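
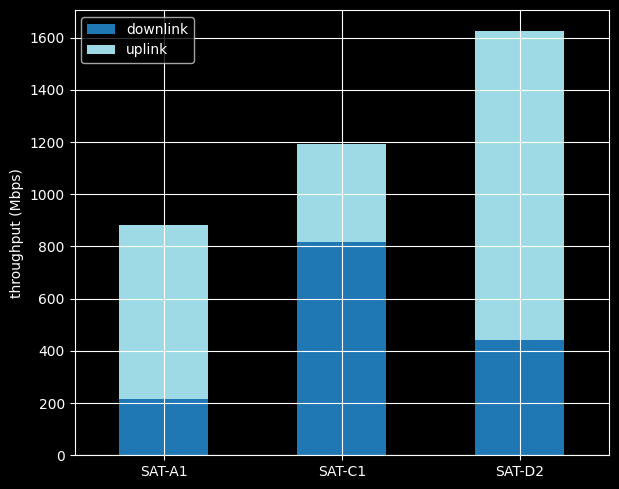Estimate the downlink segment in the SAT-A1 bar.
≈ 200

downlink top ≈ 200, bottom ≈ 0; segment ≈ 200.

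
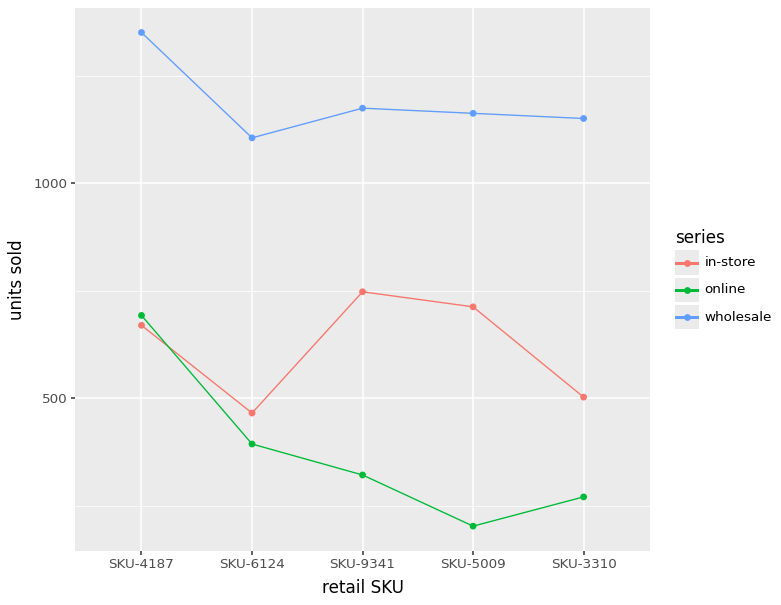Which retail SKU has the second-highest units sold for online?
Top 3 for online: SKU-4187 ≈ 700, SKU-6124 ≈ 400, SKU-9341 ≈ 300.

SKU-6124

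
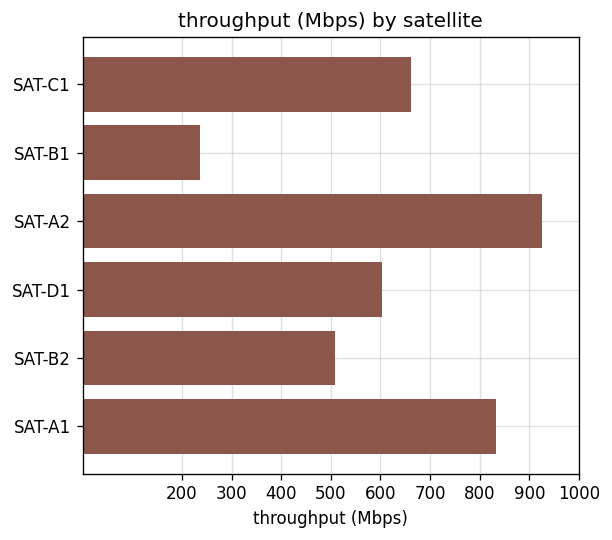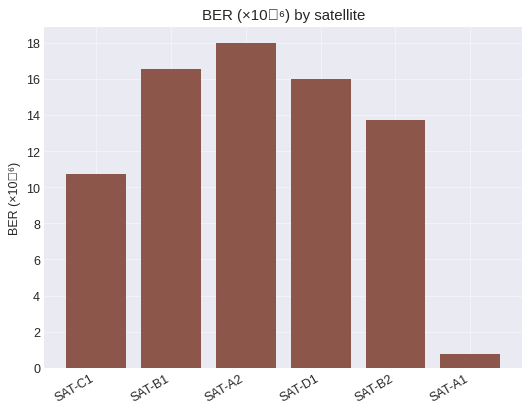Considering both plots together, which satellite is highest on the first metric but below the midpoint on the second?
SAT-A1

Chart 2 median BER (×10⁻⁶) ≈ 14; below-median satellites: SAT-C1, SAT-B2, SAT-A1. Among those, SAT-A1 has the highest throughput (Mbps) (≈ 800).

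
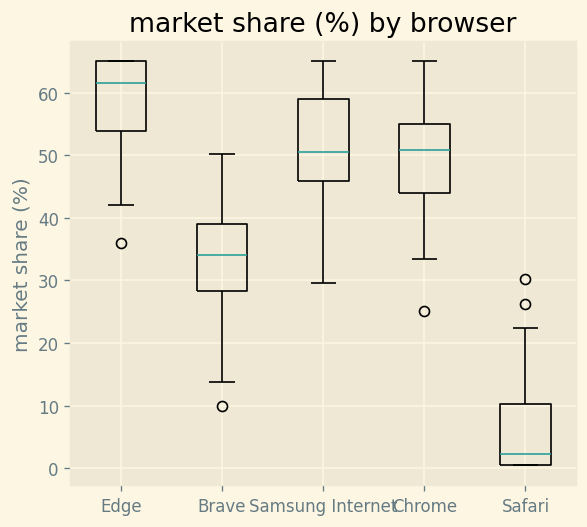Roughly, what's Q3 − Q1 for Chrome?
Q3 ≈ 55, Q1 ≈ 45; IQR ≈ 10.

≈ 10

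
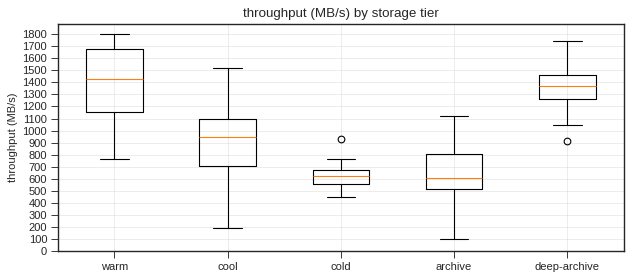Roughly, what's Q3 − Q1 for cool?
Q3 ≈ 1100, Q1 ≈ 700; IQR ≈ 400.

≈ 400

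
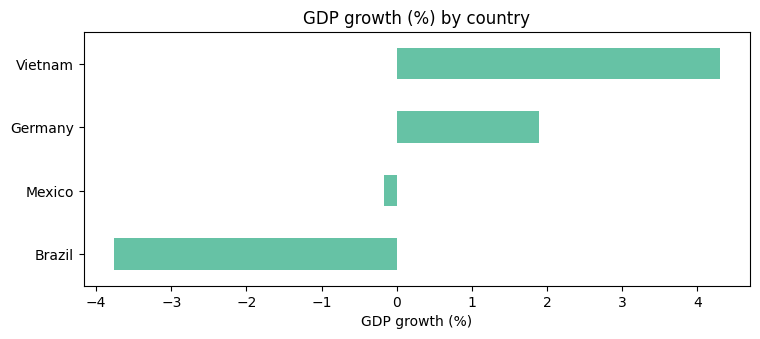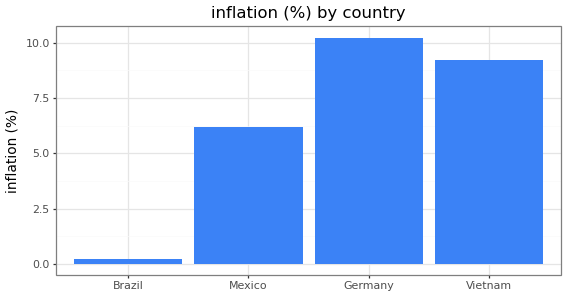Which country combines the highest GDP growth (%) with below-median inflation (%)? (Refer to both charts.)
Chart 2 median inflation (%) ≈ 8; below-median countries: Brazil, Mexico. Among those, Mexico has the highest GDP growth (%) (≈ 0).

Mexico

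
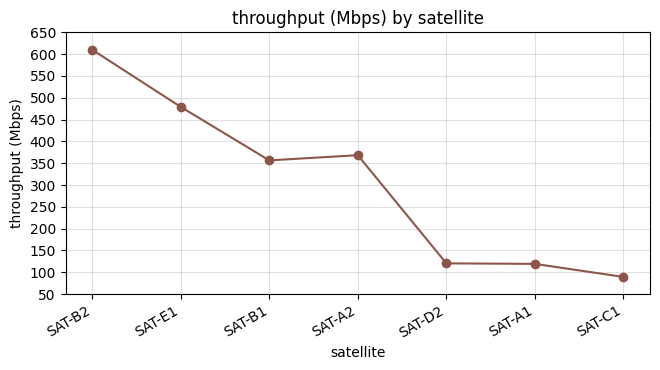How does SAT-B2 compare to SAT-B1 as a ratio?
≈ 1.71×

SAT-B2 ≈ 600, SAT-B1 ≈ 350; 600/350 ≈ 1.71.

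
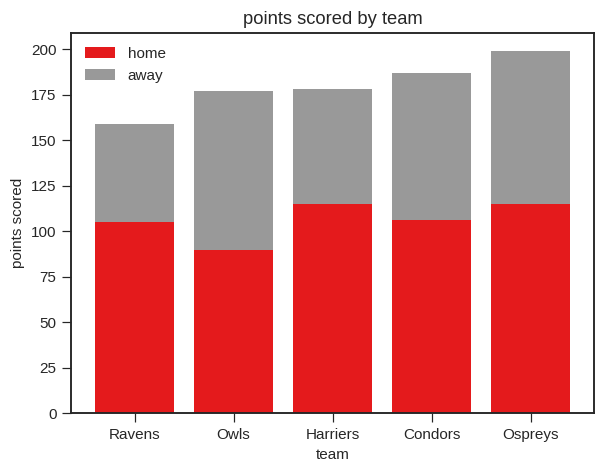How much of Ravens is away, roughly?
away top ≈ 160, bottom ≈ 100; segment ≈ 60.

≈ 60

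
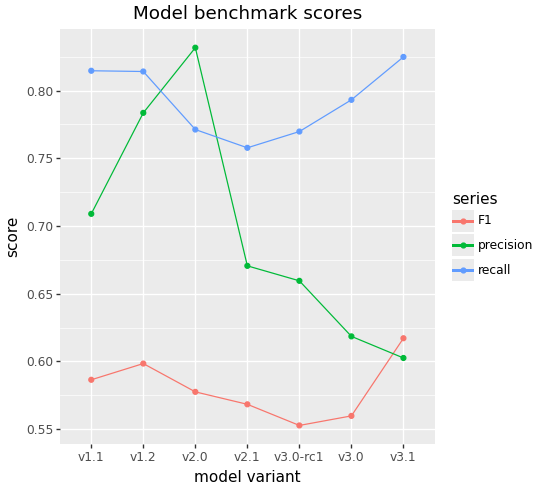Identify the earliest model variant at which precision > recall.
v2.0

v1.2: precision ≈ 0.80 vs recall ≈ 0.80 (not yet); v2.0: precision ≈ 0.85 vs recall ≈ 0.75 (first crossover).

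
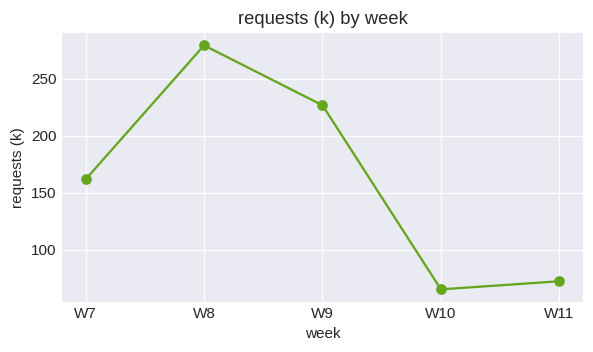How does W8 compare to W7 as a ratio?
≈ 1.75×

W8 ≈ 280, W7 ≈ 160; 280/160 ≈ 1.75.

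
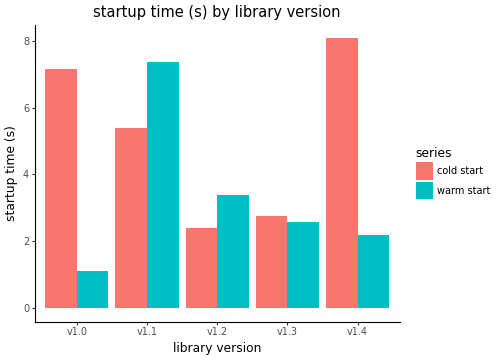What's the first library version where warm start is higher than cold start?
v1.0: warm start ≈ 1 vs cold start ≈ 7 (not yet); v1.1: warm start ≈ 7 vs cold start ≈ 5 (first crossover).

v1.1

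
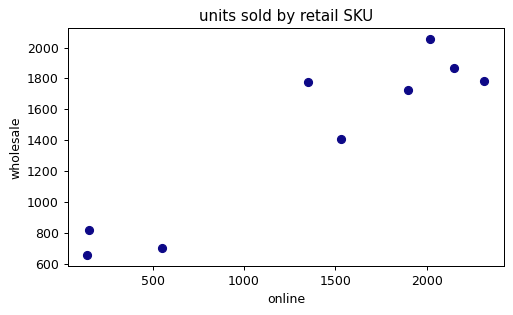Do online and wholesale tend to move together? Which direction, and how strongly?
positive, strong

Points are positively correlated; strong (|r| ≈ 0.9).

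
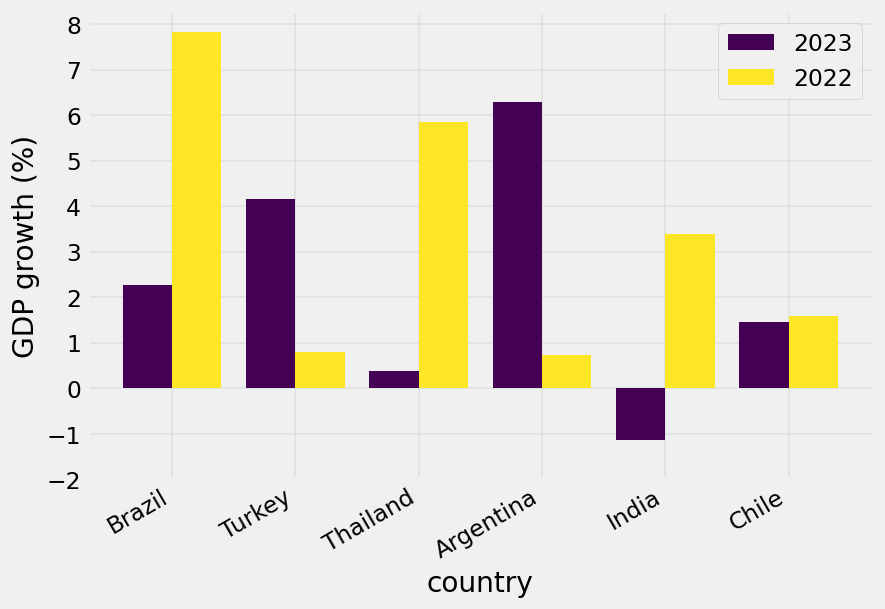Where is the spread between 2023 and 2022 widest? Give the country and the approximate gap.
Brazil, ≈ 6 %

Brazil: 2023 ≈ 2, 2022 ≈ 8 → gap ≈ 6. Next-largest (Argentina) is only ≈ 5.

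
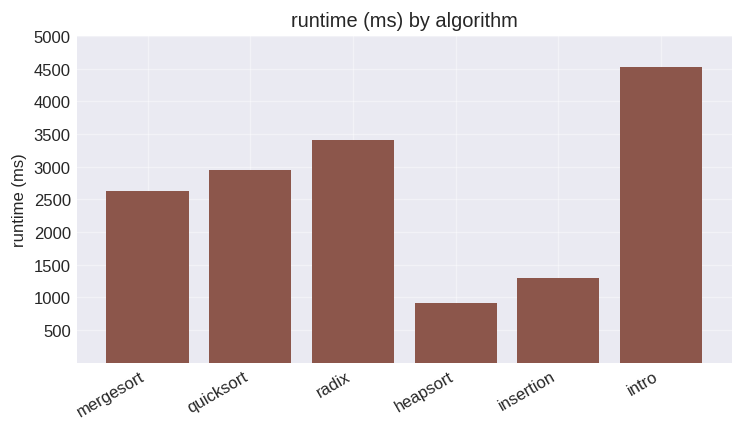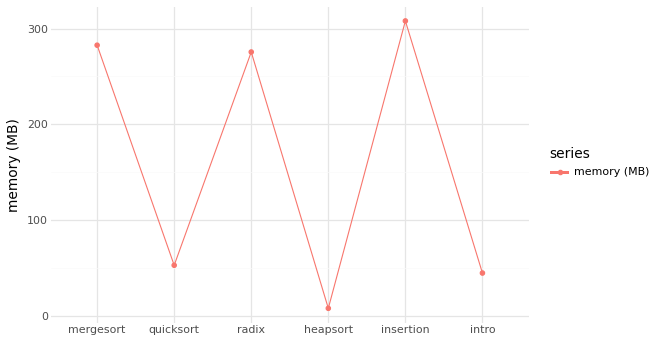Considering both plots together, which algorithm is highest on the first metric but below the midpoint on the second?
Chart 2 median memory (MB) ≈ 150; below-median algorithms: quicksort, heapsort, intro. Among those, intro has the highest runtime (ms) (≈ 4500).

intro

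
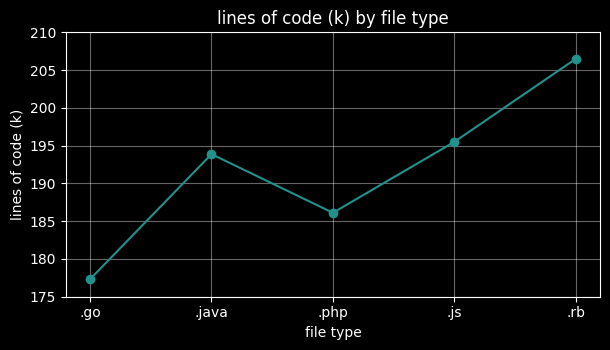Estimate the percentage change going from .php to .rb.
≈ +10.8%

.php ≈ 185, .rb ≈ 205; (205 − 185) / 185 ≈ +10.8%.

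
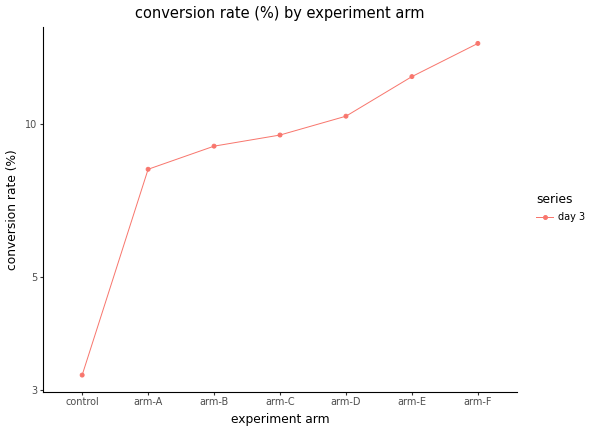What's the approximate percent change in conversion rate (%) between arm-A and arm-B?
≈ +12.5%

arm-A ≈ 8, arm-B ≈ 9; (9 − 8) / 8 ≈ +12.5%.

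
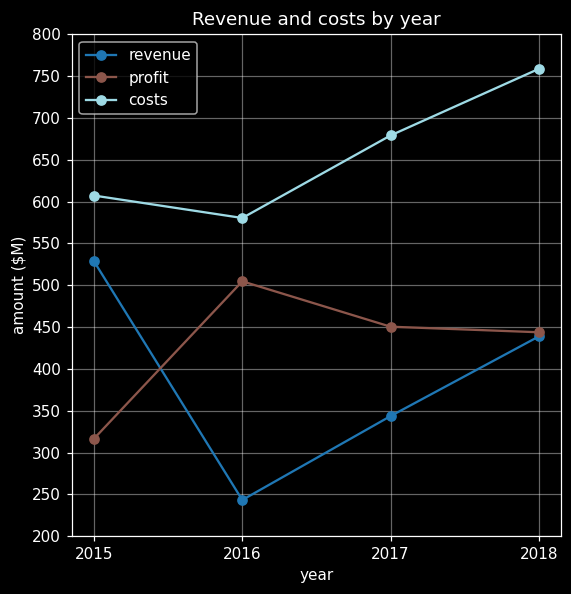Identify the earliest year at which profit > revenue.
2016

2015: profit ≈ 300 vs revenue ≈ 550 (not yet); 2016: profit ≈ 500 vs revenue ≈ 250 (first crossover).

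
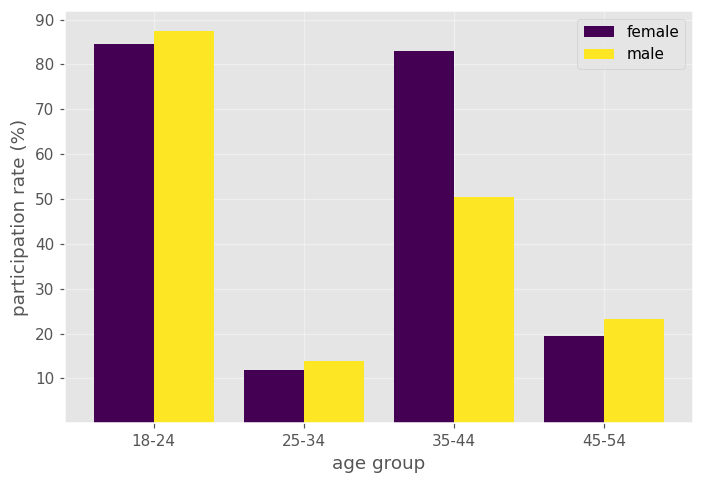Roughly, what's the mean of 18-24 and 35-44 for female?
≈ 80

(80 + 80) / 2 ≈ 80.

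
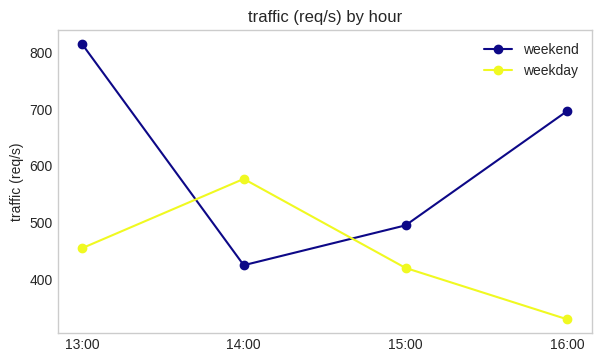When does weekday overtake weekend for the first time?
13:00: weekday ≈ 450 vs weekend ≈ 800 (not yet); 14:00: weekday ≈ 600 vs weekend ≈ 400 (first crossover).

14:00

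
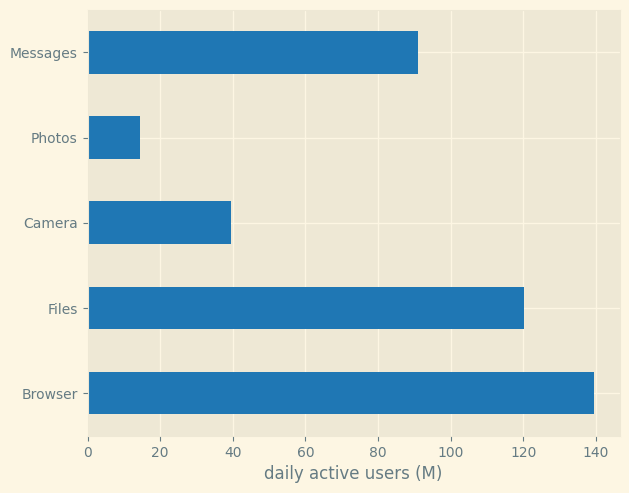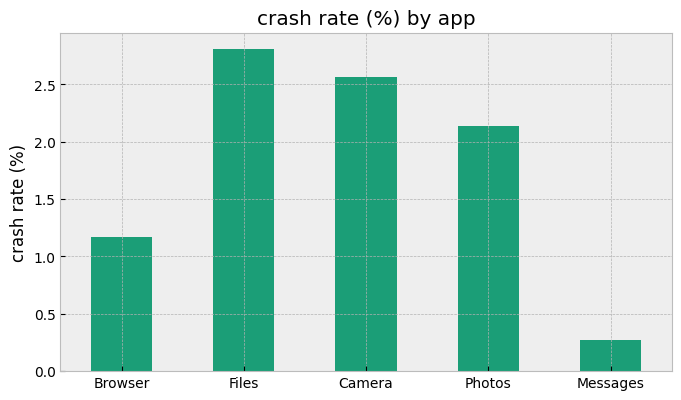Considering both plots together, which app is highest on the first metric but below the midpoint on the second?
Chart 2 median crash rate (%) ≈ 2; below-median apps: Browser, Messages. Among those, Browser has the highest daily active users (M) (≈ 140).

Browser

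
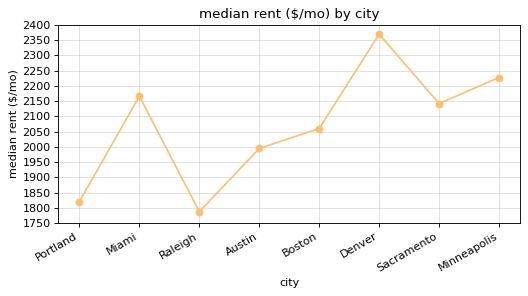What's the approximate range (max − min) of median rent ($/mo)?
Max Denver ≈ 2350, min Raleigh ≈ 1800; range ≈ 550.

≈ 550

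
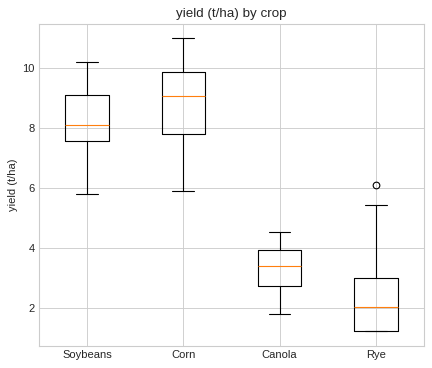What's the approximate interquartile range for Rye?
≈ 2

Q3 ≈ 3, Q1 ≈ 1; IQR ≈ 2.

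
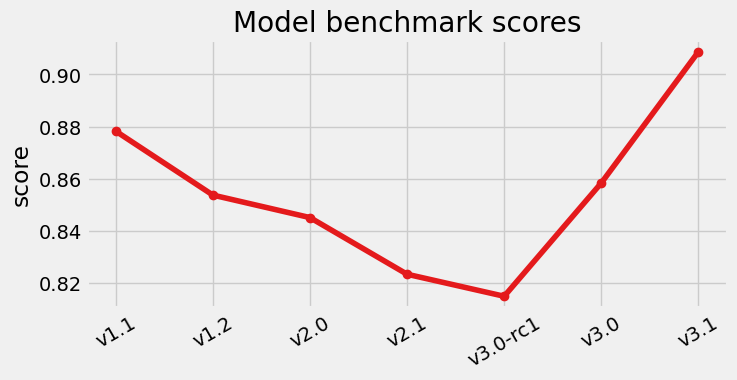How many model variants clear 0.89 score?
Above 0.89: v3.1.

1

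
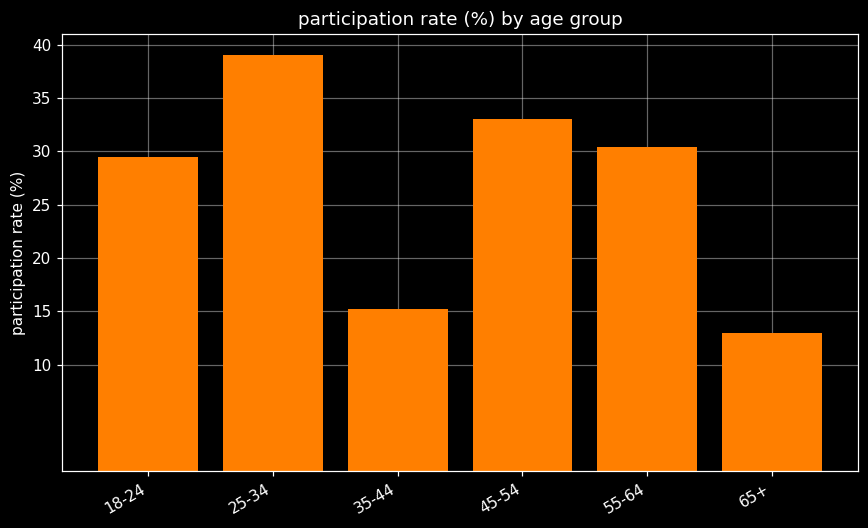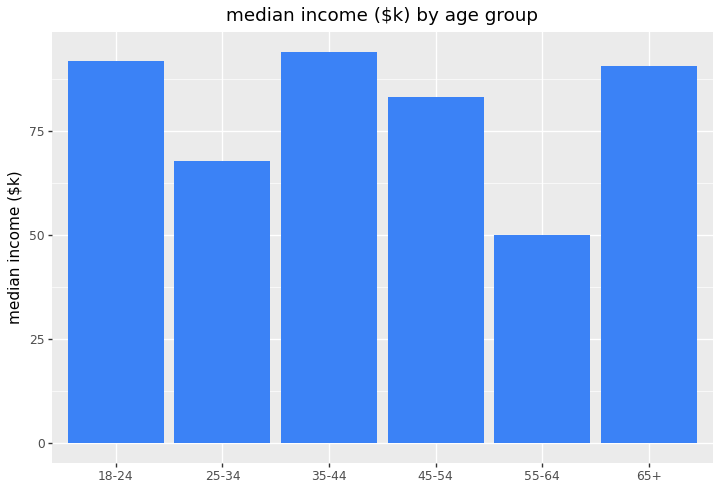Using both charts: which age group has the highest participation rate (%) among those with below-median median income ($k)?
25-34

Chart 2 median median income ($k) ≈ 90; below-median age groups: 25-34, 45-54, 55-64. Among those, 25-34 has the highest participation rate (%) (≈ 40).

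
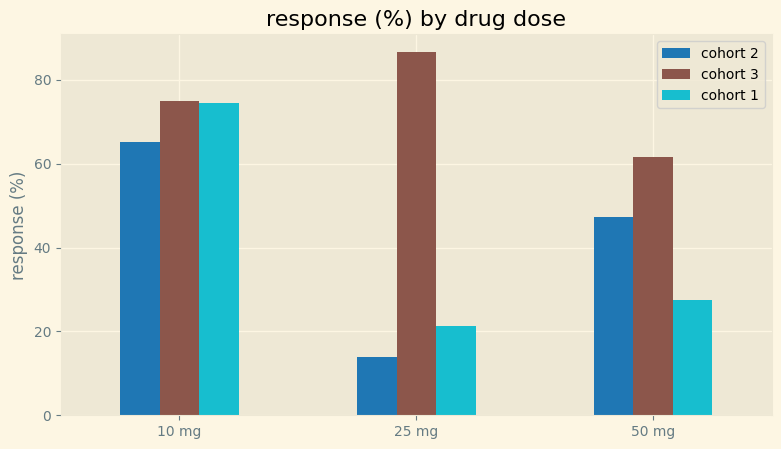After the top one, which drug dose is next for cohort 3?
10 mg

Top 3 for cohort 3: 25 mg ≈ 90, 10 mg ≈ 70, 50 mg ≈ 60.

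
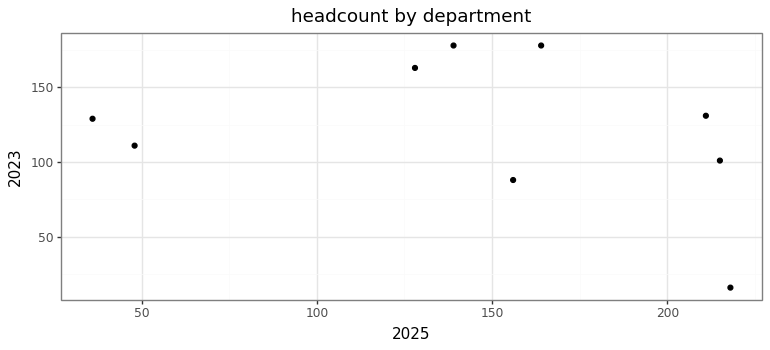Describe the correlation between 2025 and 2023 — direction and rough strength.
Points are negatively correlated; weak (|r| ≈ 0.3).

negative, weak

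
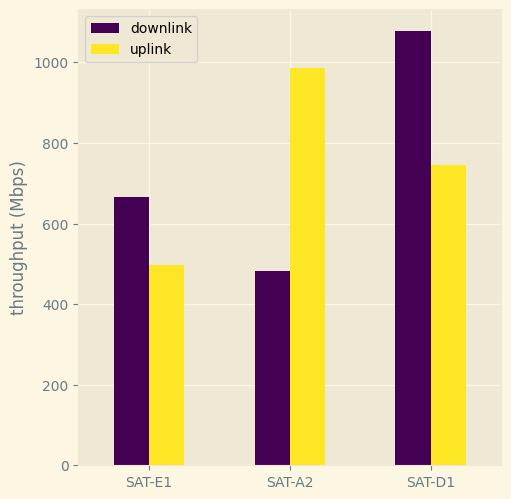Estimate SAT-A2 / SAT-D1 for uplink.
SAT-A2 ≈ 1000, SAT-D1 ≈ 700; 1000/700 ≈ 1.43.

≈ 1.43×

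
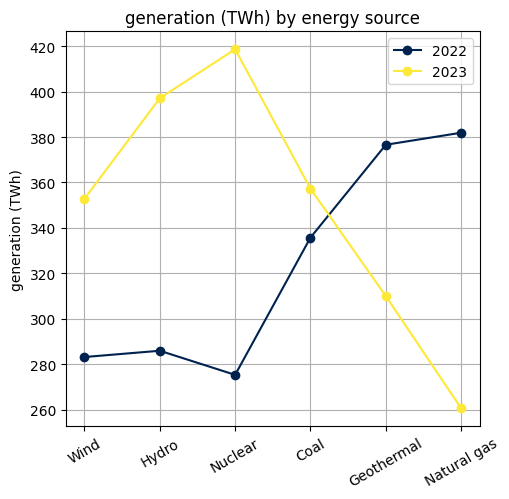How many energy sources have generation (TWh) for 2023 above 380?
2

Above 380: Hydro, Nuclear.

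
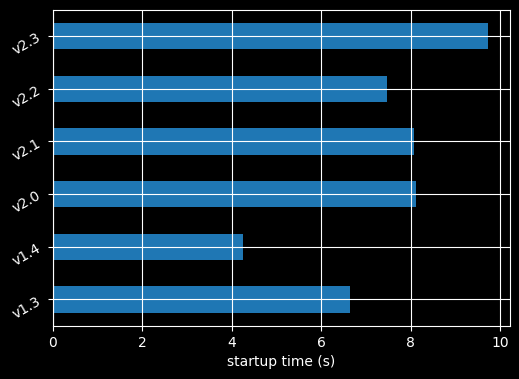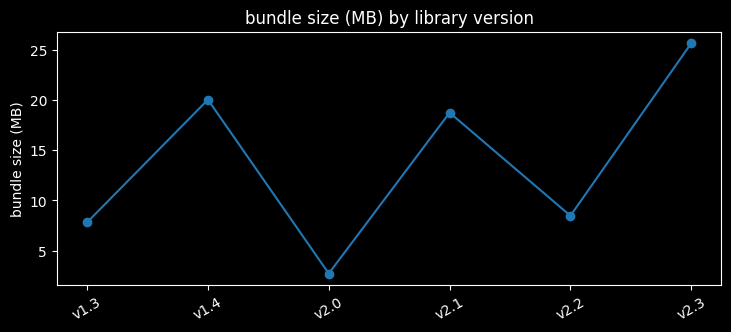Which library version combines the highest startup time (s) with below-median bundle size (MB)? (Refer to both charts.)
v2.0

Chart 2 median bundle size (MB) ≈ 15; below-median library versions: v1.3, v2.0, v2.2. Among those, v2.0 has the highest startup time (s) (≈ 8).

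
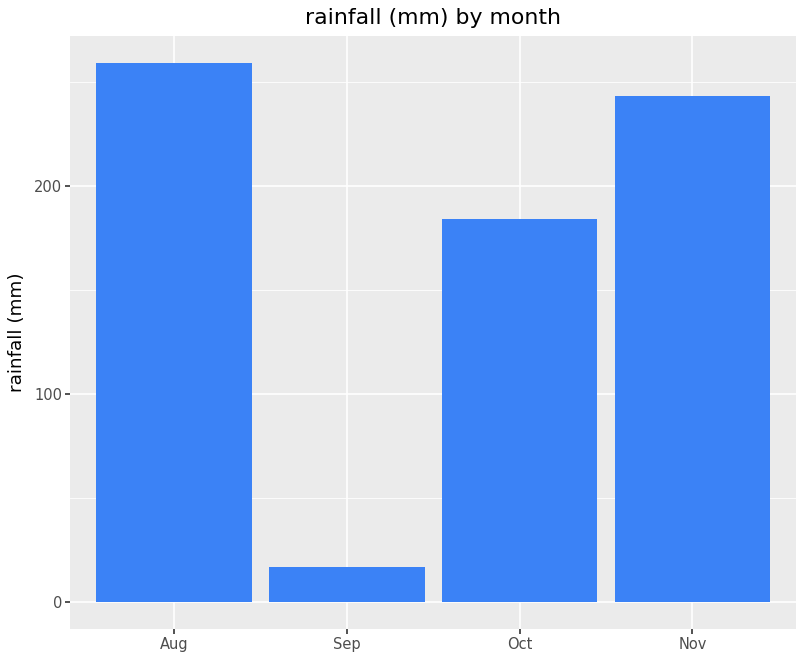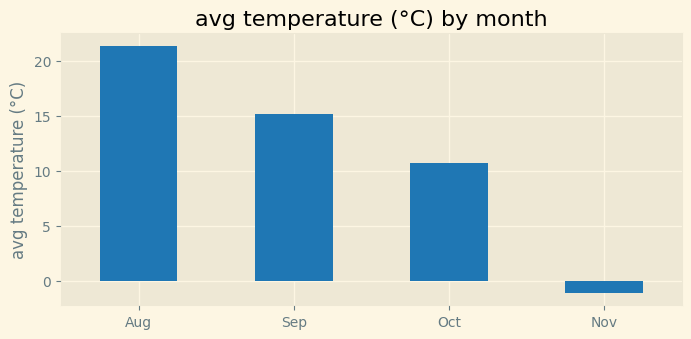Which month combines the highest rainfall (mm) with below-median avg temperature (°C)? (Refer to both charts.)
Chart 2 median avg temperature (°C) ≈ 12; below-median months: Oct, Nov. Among those, Nov has the highest rainfall (mm) (≈ 250).

Nov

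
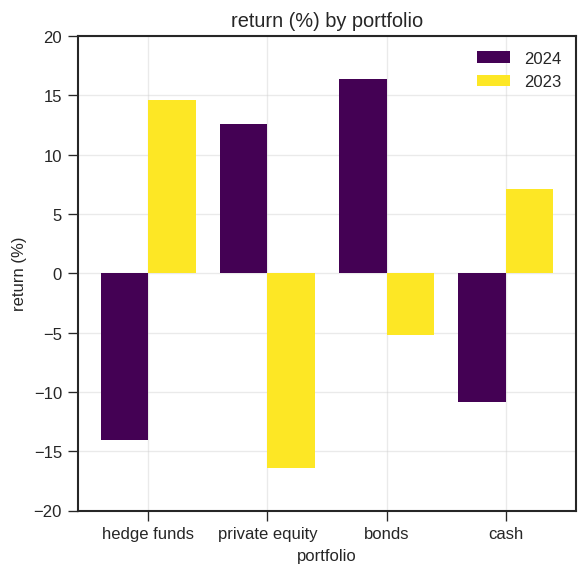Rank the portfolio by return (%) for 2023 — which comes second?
cash

Top 3 for 2023: hedge funds ≈ 15, cash ≈ 5, bonds ≈ -5.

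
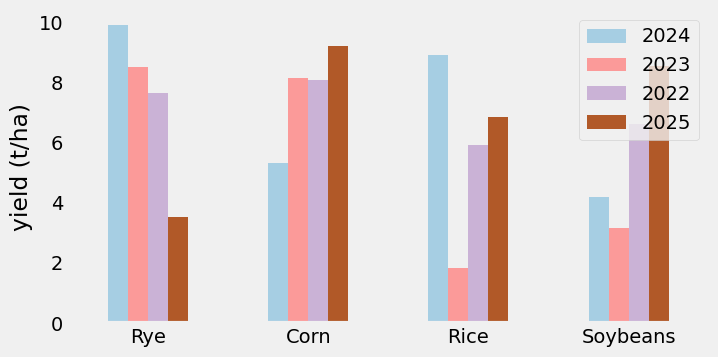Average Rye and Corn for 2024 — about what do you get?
≈ 8

(10 + 5) / 2 ≈ 8.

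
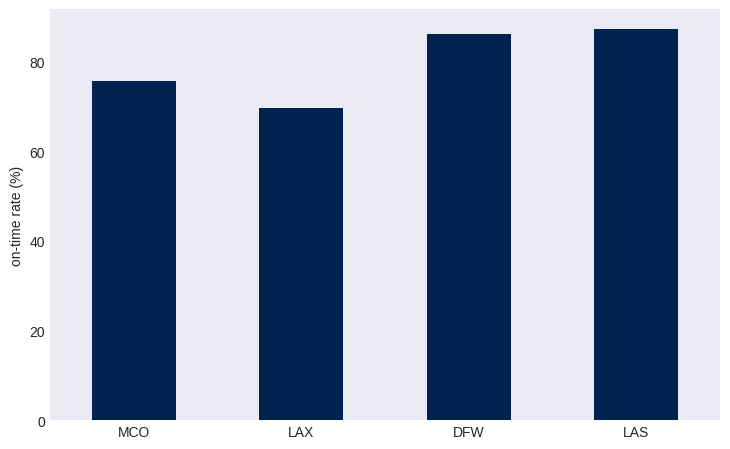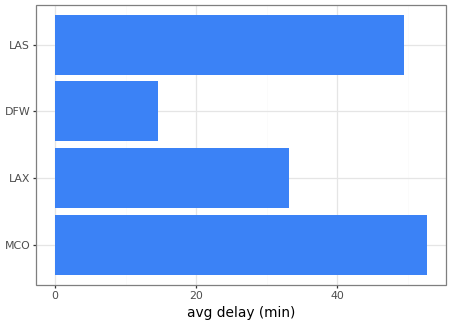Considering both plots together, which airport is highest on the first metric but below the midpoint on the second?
DFW

Chart 2 median avg delay (min) ≈ 40; below-median airports: LAX, DFW. Among those, DFW has the highest on-time rate (%) (≈ 90).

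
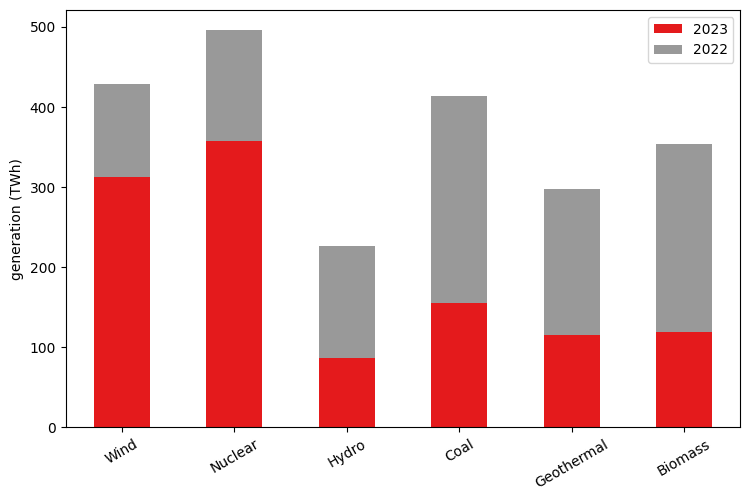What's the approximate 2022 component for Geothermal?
2022 top ≈ 300, bottom ≈ 100; segment ≈ 200.

≈ 200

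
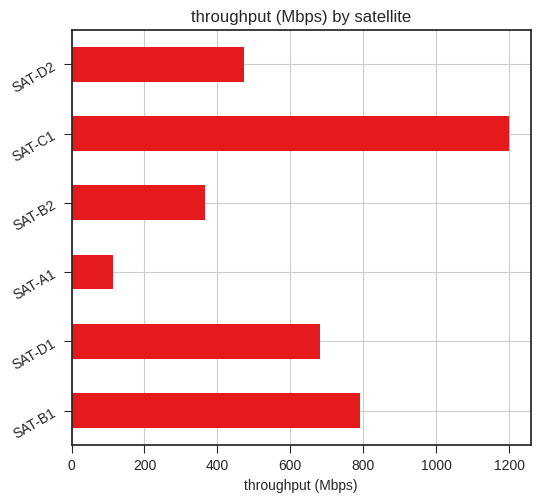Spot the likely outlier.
SAT-C1

SAT-C1 ≈ 1200; the rest sit between ≈ 100 and ≈ 800.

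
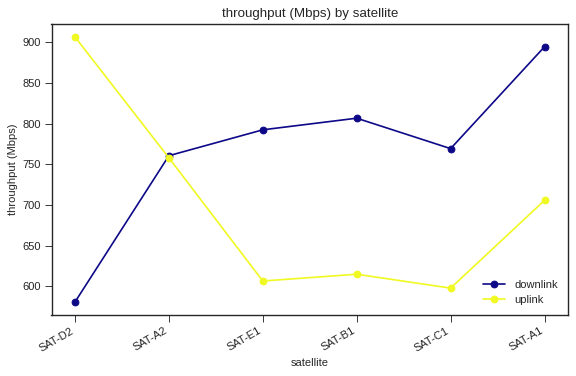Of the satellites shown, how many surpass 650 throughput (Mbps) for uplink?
3

Above 650: SAT-D2, SAT-A2, SAT-A1.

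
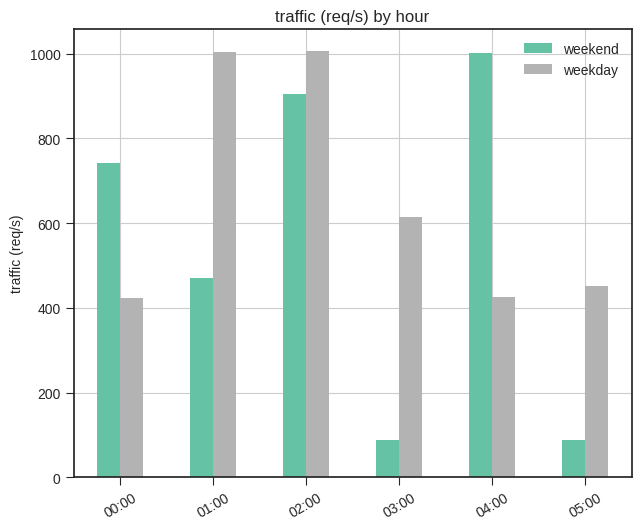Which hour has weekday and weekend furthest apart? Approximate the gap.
04:00: weekday ≈ 400, weekend ≈ 1000 → gap ≈ 600. Next-largest (01:00) is only ≈ 500.

04:00, ≈ 600 req/s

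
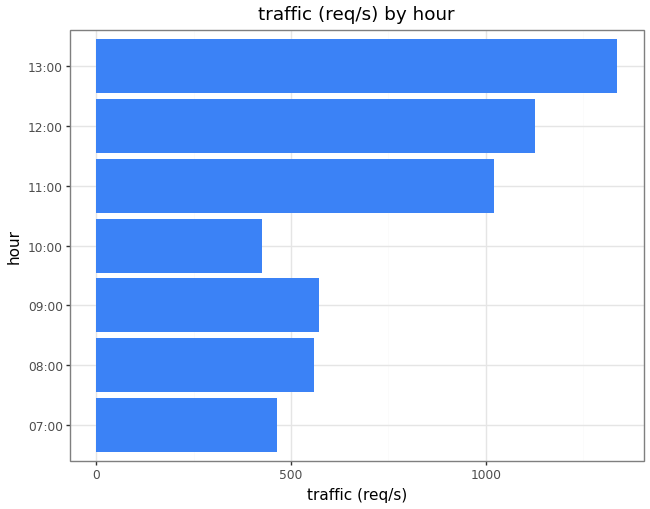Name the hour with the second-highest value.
Top 3: 13:00 ≈ 1400, 12:00 ≈ 1200, 11:00 ≈ 1000.

12:00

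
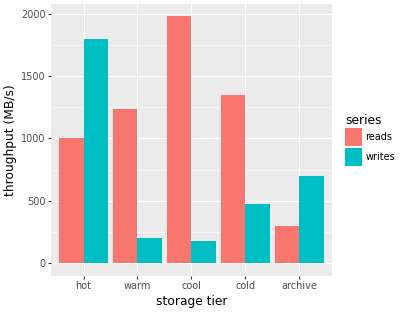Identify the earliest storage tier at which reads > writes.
warm

hot: reads ≈ 1000 vs writes ≈ 1800 (not yet); warm: reads ≈ 1200 vs writes ≈ 200 (first crossover).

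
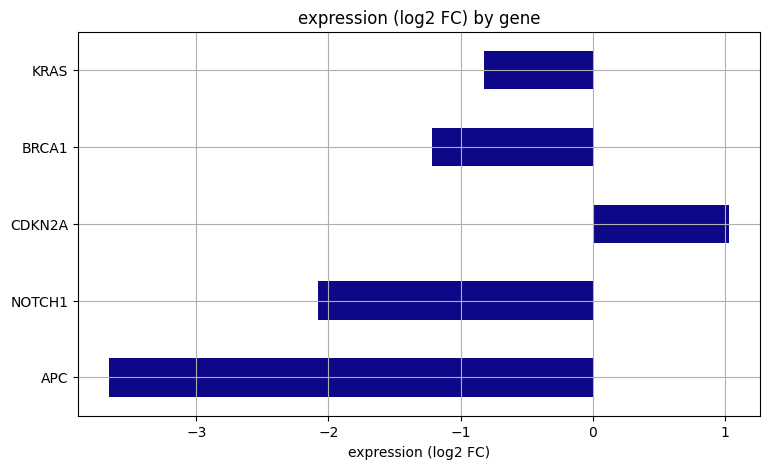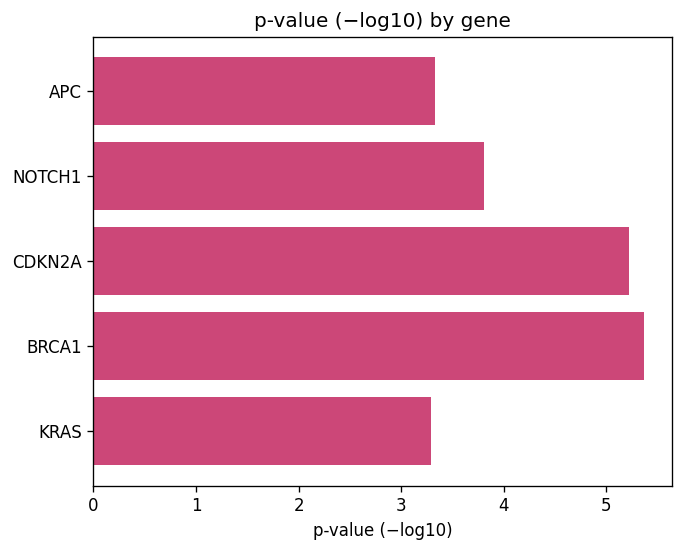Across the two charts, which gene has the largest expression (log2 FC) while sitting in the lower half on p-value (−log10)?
KRAS

Chart 2 median p-value (−log10) ≈ 4; below-median genes: APC, KRAS. Among those, KRAS has the highest expression (log2 FC) (≈ -0.8).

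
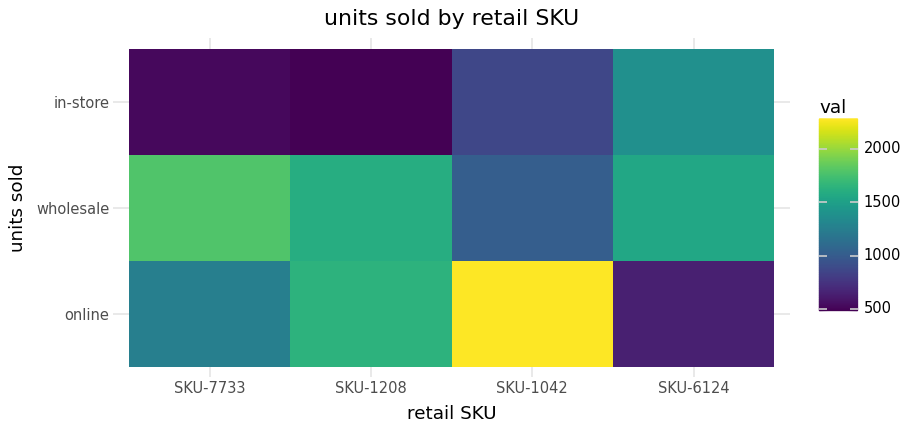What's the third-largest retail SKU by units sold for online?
Top 4 for online: SKU-1042 ≈ 2200, SKU-1208 ≈ 1600, SKU-7733 ≈ 1200, SKU-6124 ≈ 600.

SKU-7733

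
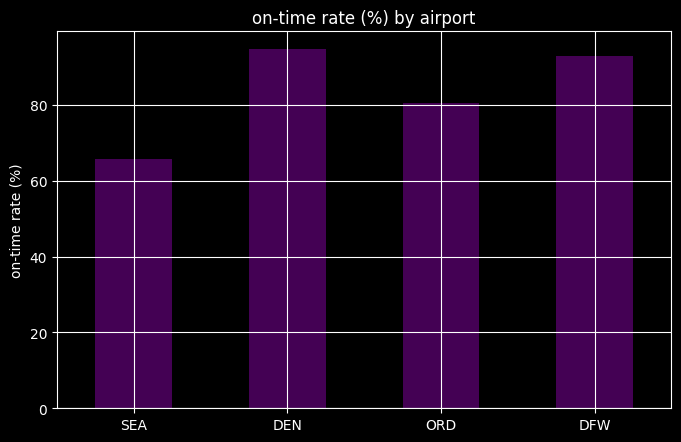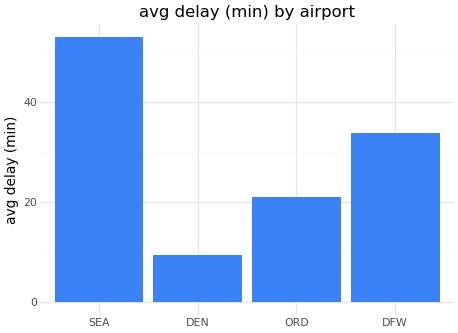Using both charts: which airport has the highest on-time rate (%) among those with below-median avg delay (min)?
Chart 2 median avg delay (min) ≈ 25; below-median airports: DEN, ORD. Among those, DEN has the highest on-time rate (%) (≈ 90).

DEN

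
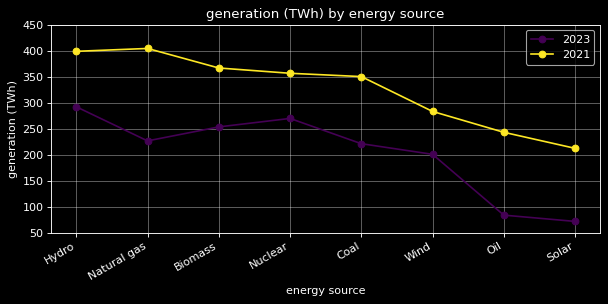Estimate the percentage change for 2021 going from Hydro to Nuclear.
≈ -12.5%

Hydro ≈ 400, Nuclear ≈ 350; (350 − 400) / 400 ≈ -12.5%.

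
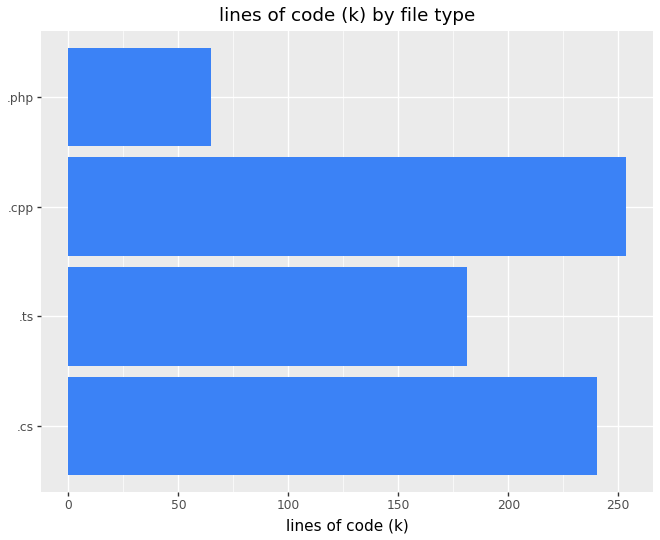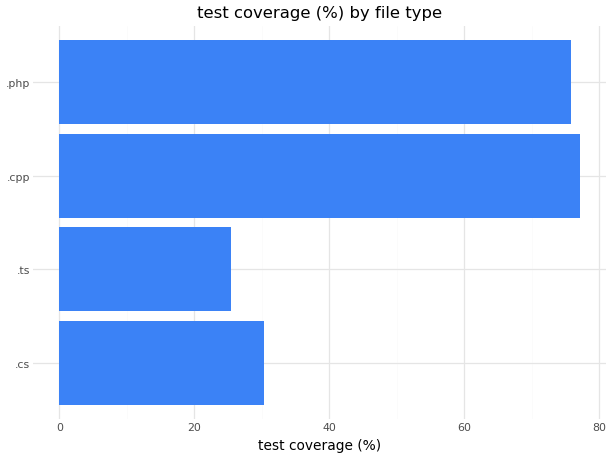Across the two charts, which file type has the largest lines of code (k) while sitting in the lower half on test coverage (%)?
Chart 2 median test coverage (%) ≈ 50; below-median file types: .cs, .ts. Among those, .cs has the highest lines of code (k) (≈ 250).

.cs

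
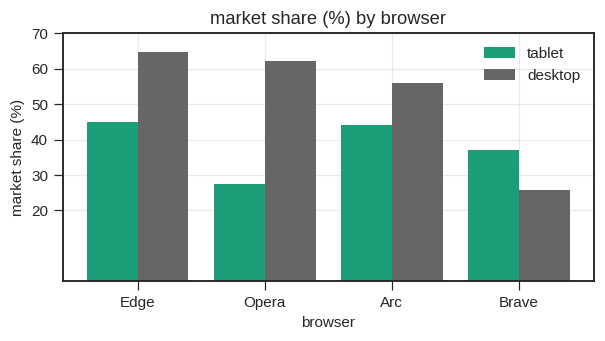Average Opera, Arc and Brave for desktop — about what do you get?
(60 + 60 + 30) / 3 ≈ 50.

≈ 50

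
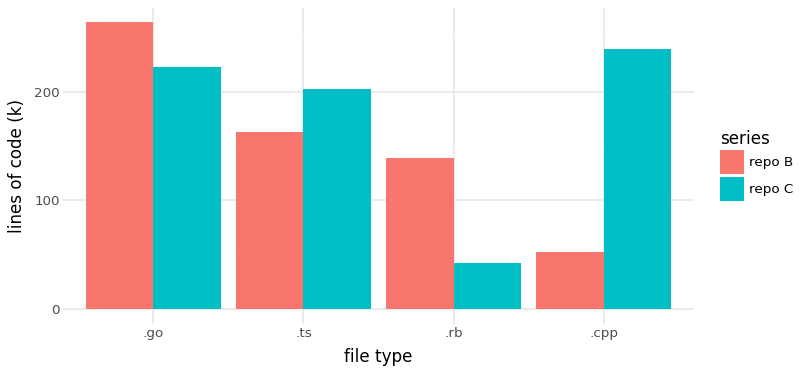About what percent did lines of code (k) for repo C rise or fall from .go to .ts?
.go ≈ 225, .ts ≈ 200; (200 − 225) / 225 ≈ -11.1%.

≈ -11.1%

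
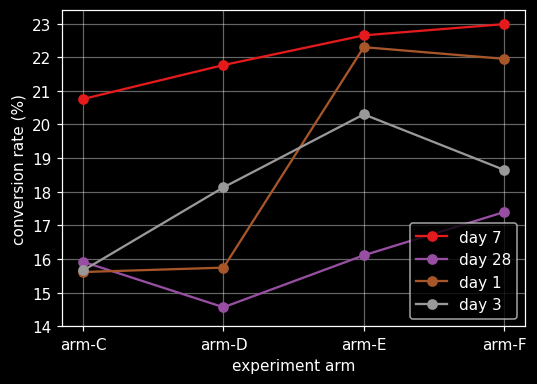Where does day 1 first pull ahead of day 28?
arm-C: day 1 ≈ 16 vs day 28 ≈ 16 (not yet); arm-D: day 1 ≈ 16 vs day 28 ≈ 15 (first crossover).

arm-D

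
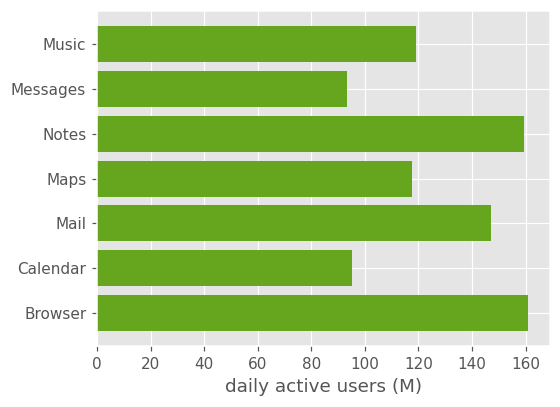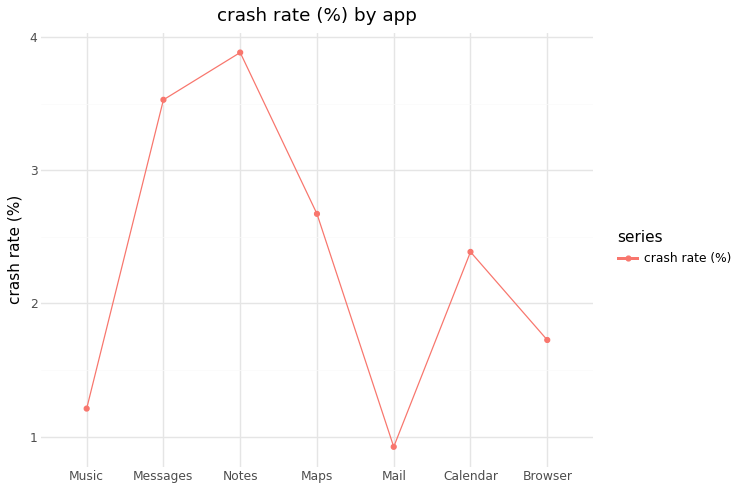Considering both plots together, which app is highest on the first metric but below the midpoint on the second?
Browser

Chart 2 median crash rate (%) ≈ 2.5; below-median apps: Music, Mail, Browser. Among those, Browser has the highest daily active users (M) (≈ 160).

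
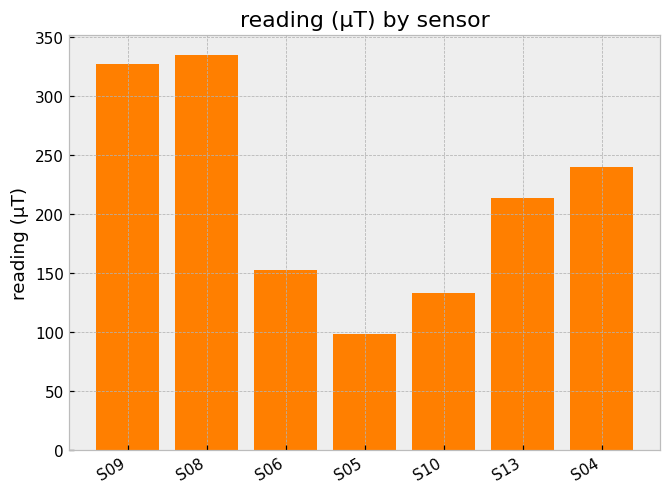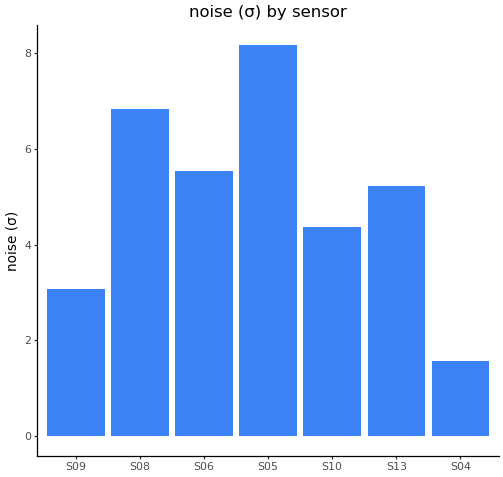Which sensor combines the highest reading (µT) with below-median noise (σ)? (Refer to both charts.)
Chart 2 median noise (σ) ≈ 5; below-median sensors: S09, S10, S04. Among those, S09 has the highest reading (µT) (≈ 350).

S09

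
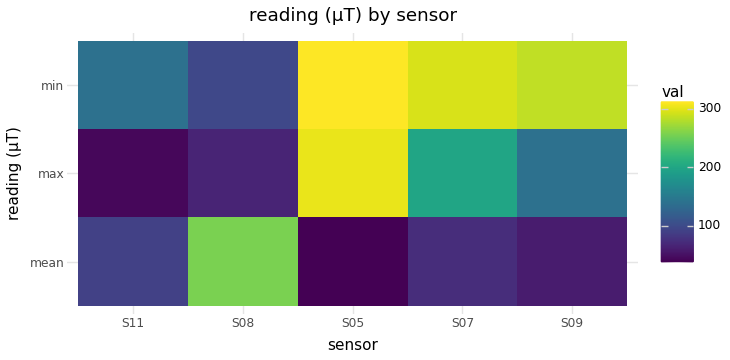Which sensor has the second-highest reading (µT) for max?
S07

Top 3 for max: S05 ≈ 300, S07 ≈ 200, S09 ≈ 150.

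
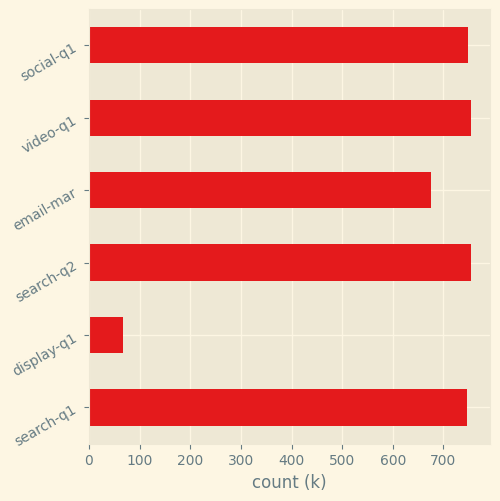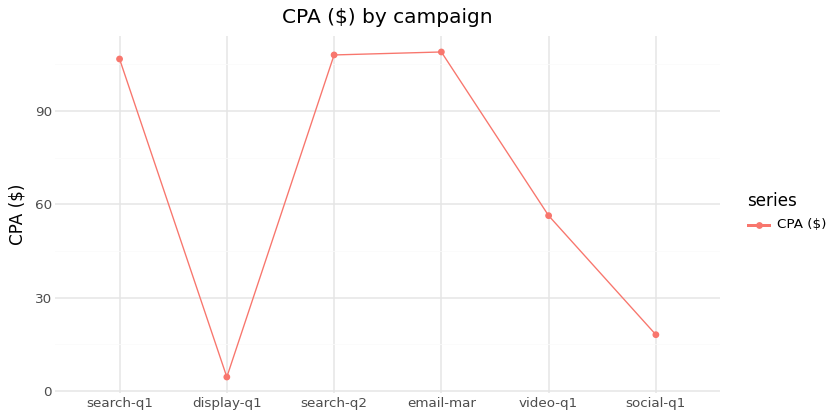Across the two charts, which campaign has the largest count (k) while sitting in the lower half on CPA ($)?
video-q1

Chart 2 median CPA ($) ≈ 80; below-median campaigns: display-q1, video-q1, social-q1. Among those, video-q1 has the highest count (k) (≈ 800).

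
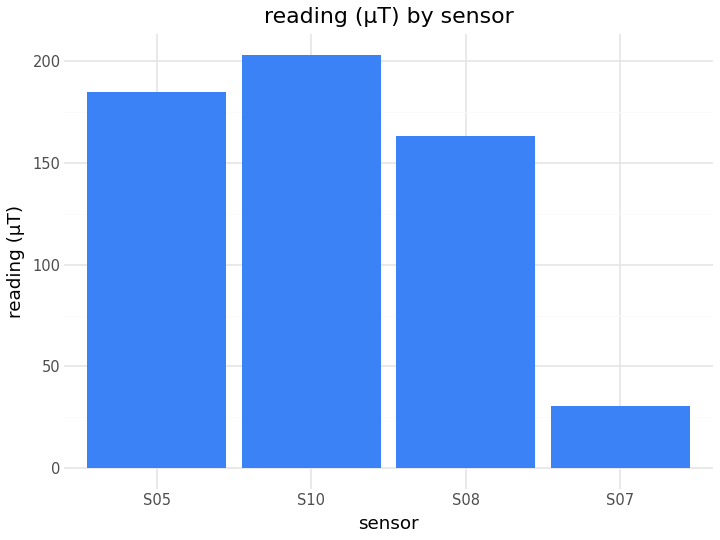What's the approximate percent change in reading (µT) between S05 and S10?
≈ +11.1%

S05 ≈ 180, S10 ≈ 200; (200 − 180) / 180 ≈ +11.1%.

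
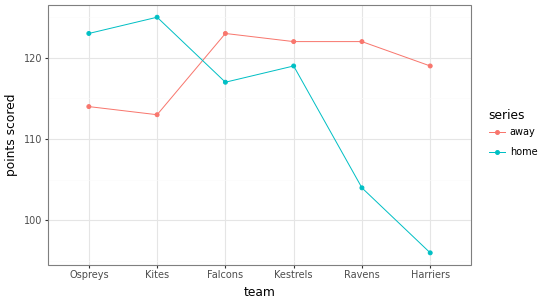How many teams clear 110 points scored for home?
4

Above 110: Ospreys, Kites, Falcons, Kestrels.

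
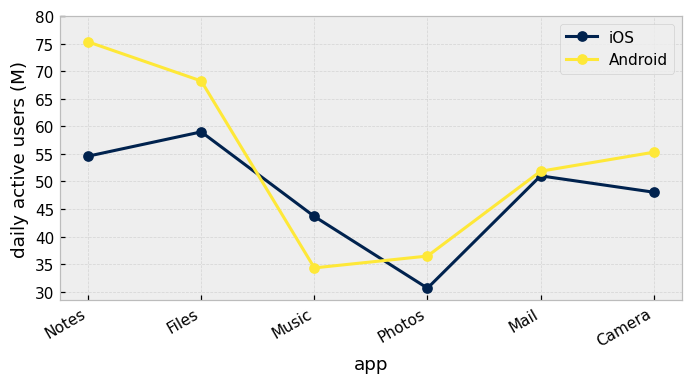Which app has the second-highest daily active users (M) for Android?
Files

Top 3 for Android: Notes ≈ 75, Files ≈ 70, Camera ≈ 55.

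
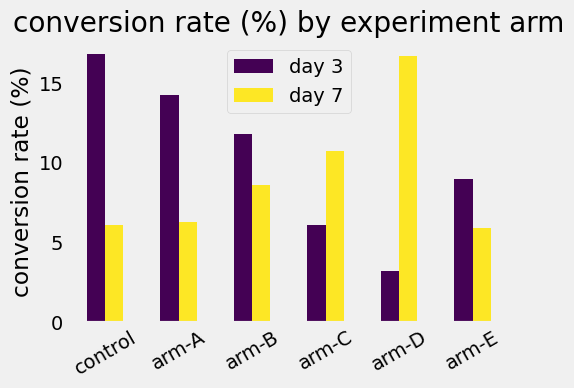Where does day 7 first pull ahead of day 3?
arm-B: day 7 ≈ 8 vs day 3 ≈ 12 (not yet); arm-C: day 7 ≈ 10 vs day 3 ≈ 6 (first crossover).

arm-C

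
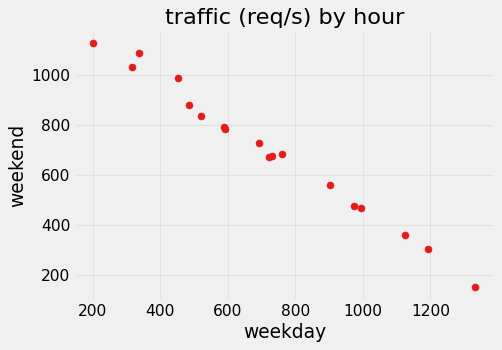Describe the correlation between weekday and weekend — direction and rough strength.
negative, strong

Points are negatively correlated; strong (|r| ≈ 1.0).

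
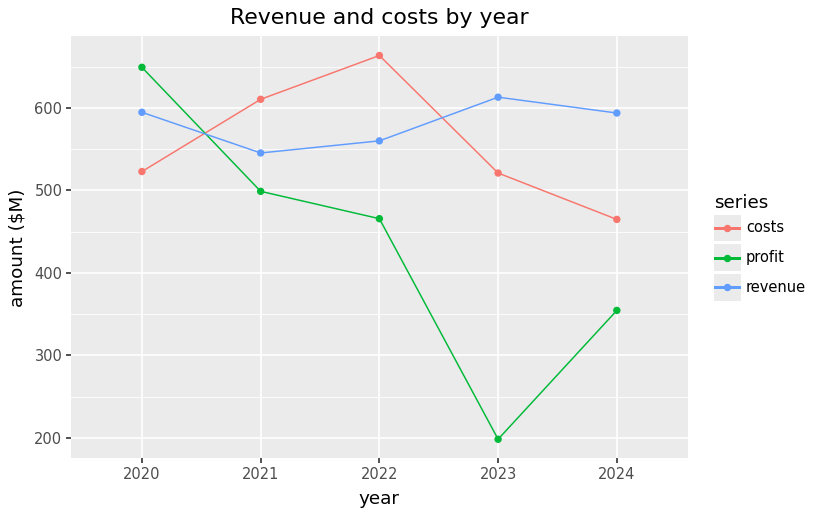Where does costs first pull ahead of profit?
2020: costs ≈ 500 vs profit ≈ 650 (not yet); 2021: costs ≈ 600 vs profit ≈ 500 (first crossover).

2021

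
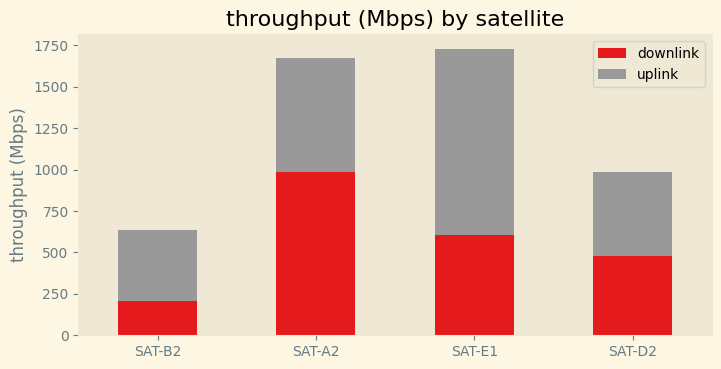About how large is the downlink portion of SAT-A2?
≈ 1000

downlink top ≈ 1000, bottom ≈ 0; segment ≈ 1000.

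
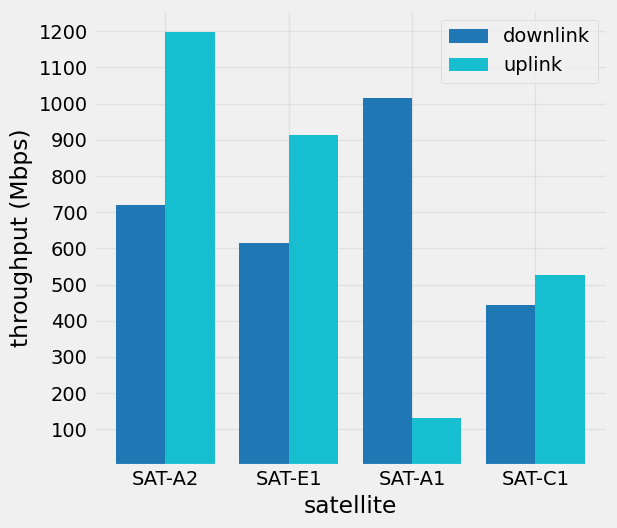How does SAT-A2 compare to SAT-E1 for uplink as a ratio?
≈ 1.33×

SAT-A2 ≈ 1200, SAT-E1 ≈ 900; 1200/900 ≈ 1.33.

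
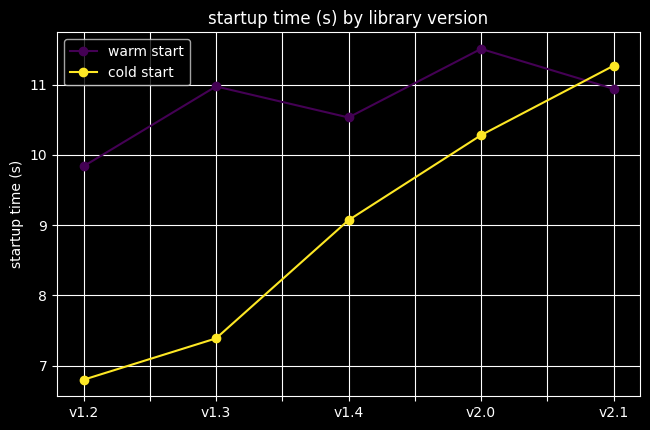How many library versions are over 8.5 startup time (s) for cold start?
Above 8.5: v1.4, v2.0, v2.1.

3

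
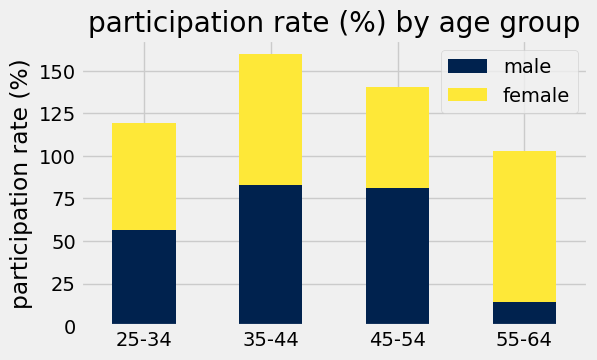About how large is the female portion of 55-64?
female top ≈ 100, bottom ≈ 20; segment ≈ 80.

≈ 80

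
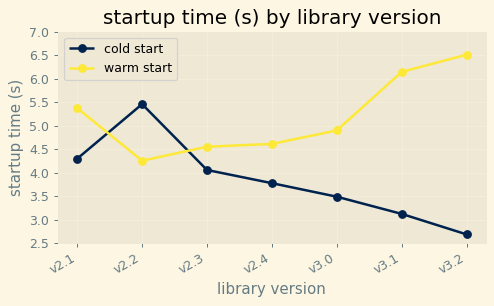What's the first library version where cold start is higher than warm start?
v2.1: cold start ≈ 4.5 vs warm start ≈ 5.5 (not yet); v2.2: cold start ≈ 5.5 vs warm start ≈ 4.5 (first crossover).

v2.2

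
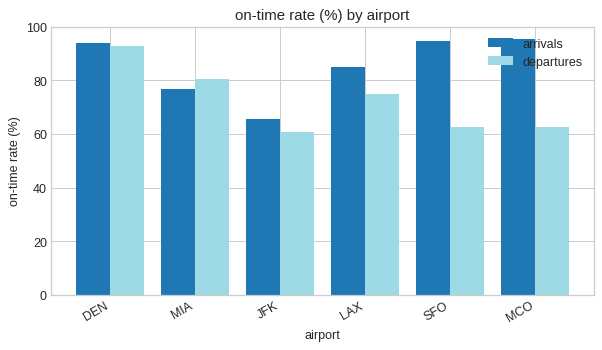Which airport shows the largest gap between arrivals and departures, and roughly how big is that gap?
MCO, ≈ 40 %

MCO: arrivals ≈ 100, departures ≈ 60 → gap ≈ 40. Next-largest (SFO) is only ≈ 30.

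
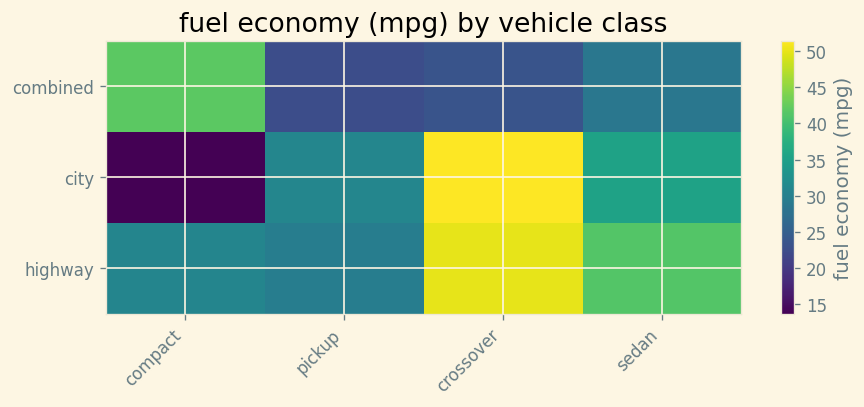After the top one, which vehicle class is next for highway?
sedan

Top 3 for highway: crossover ≈ 50, sedan ≈ 40, compact ≈ 30.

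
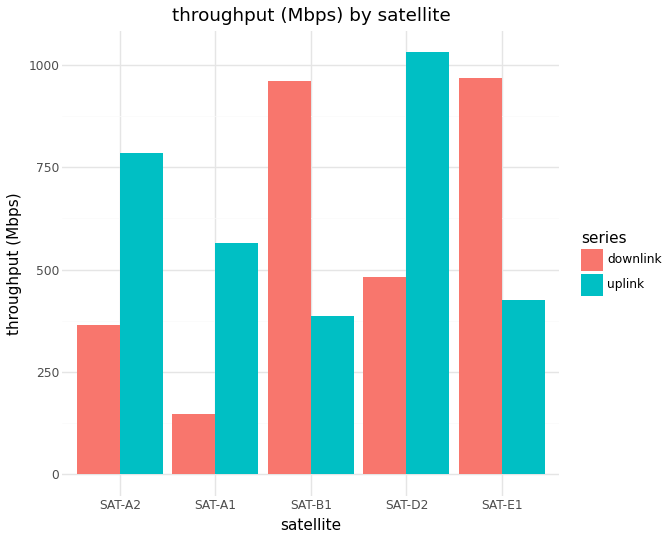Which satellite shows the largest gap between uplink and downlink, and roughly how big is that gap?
SAT-B1, ≈ 600 Mbps

SAT-B1: uplink ≈ 400, downlink ≈ 1000 → gap ≈ 600. Next-largest (SAT-D2) is only ≈ 500.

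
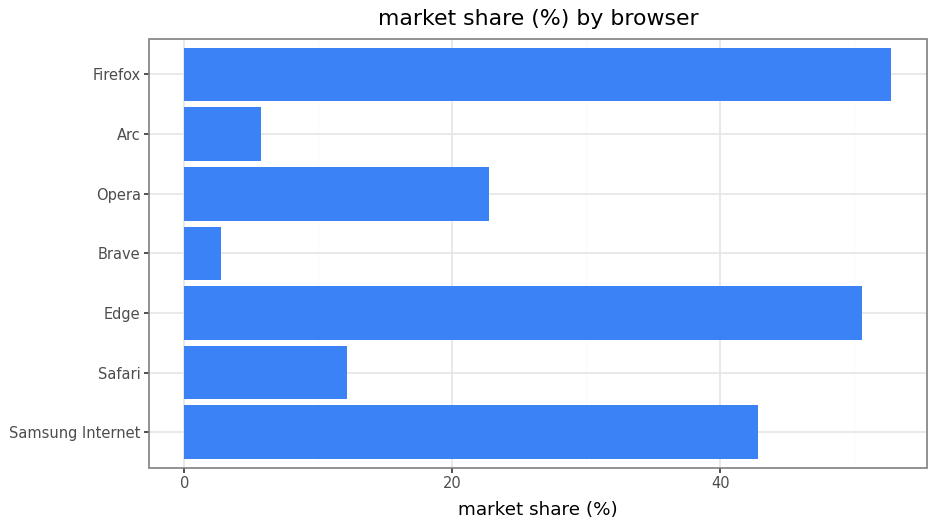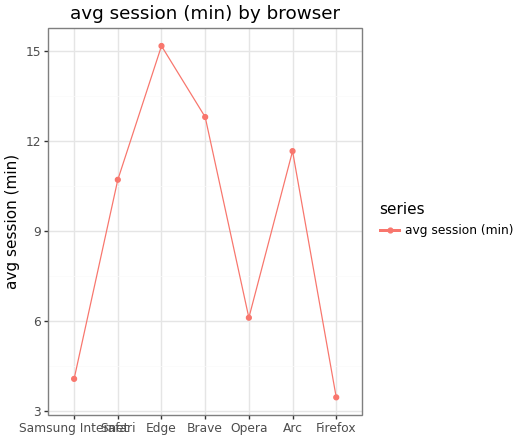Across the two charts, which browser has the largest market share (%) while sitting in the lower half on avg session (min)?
Firefox

Chart 2 median avg session (min) ≈ 10; below-median browsers: Samsung Internet, Opera, Firefox. Among those, Firefox has the highest market share (%) (≈ 55).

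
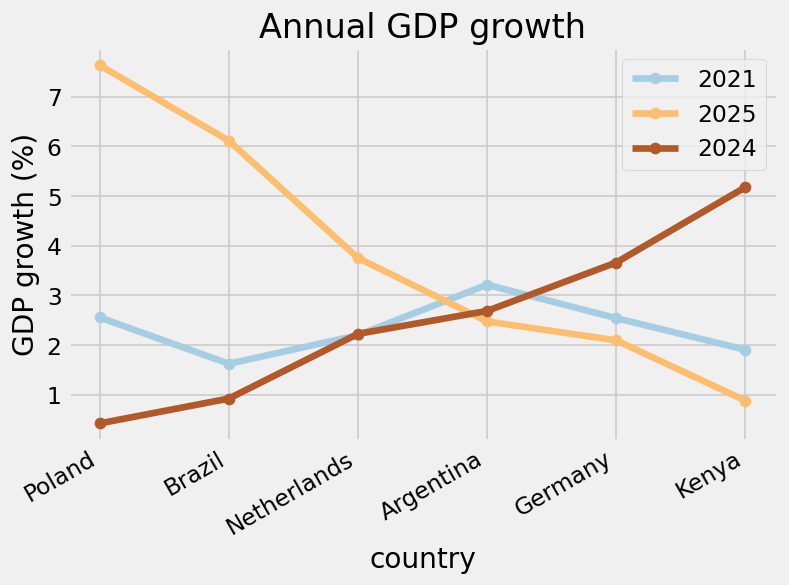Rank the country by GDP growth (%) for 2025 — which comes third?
Top 4 for 2025: Poland ≈ 8, Brazil ≈ 6, Netherlands ≈ 4, Argentina ≈ 2.

Netherlands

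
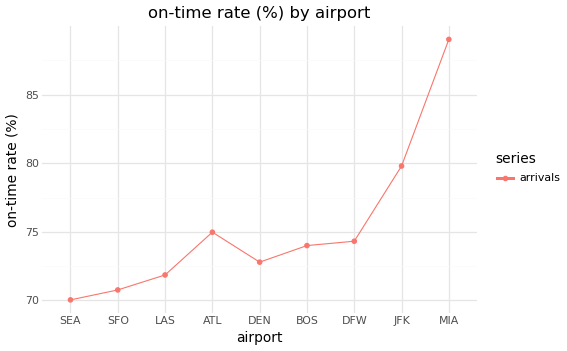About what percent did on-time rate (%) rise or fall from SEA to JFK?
≈ +14.3%

SEA ≈ 70, JFK ≈ 80; (80 − 70) / 70 ≈ +14.3%.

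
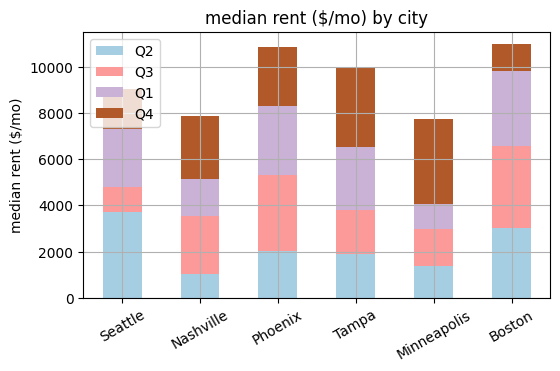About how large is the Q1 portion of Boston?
Q1 top ≈ 10000, bottom ≈ 7000; segment ≈ 3000.

≈ 3000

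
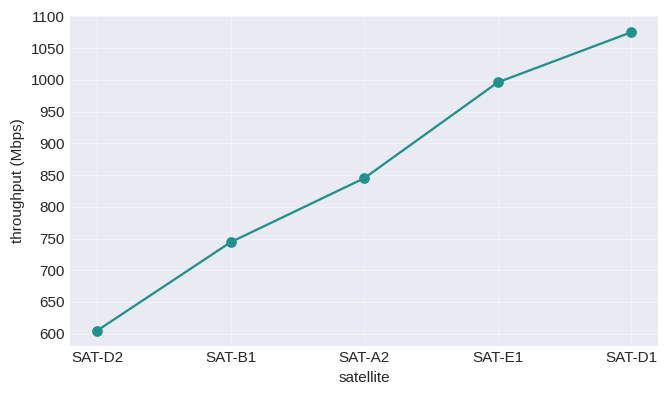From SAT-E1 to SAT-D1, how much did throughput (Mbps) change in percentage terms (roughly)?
≈ +10%

SAT-E1 ≈ 1000, SAT-D1 ≈ 1100; (1100 − 1000) / 1000 ≈ +10%.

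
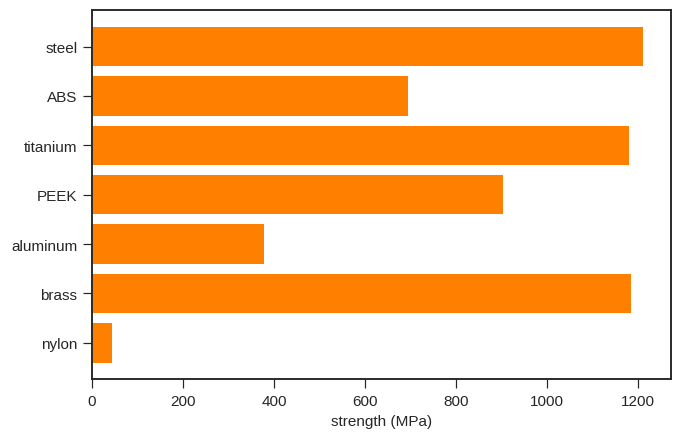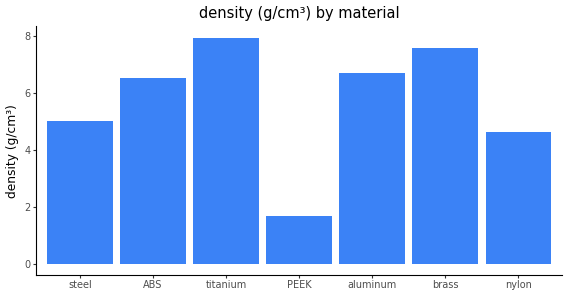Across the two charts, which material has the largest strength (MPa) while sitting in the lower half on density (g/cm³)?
steel

Chart 2 median density (g/cm³) ≈ 7; below-median materials: steel, PEEK, nylon. Among those, steel has the highest strength (MPa) (≈ 1200).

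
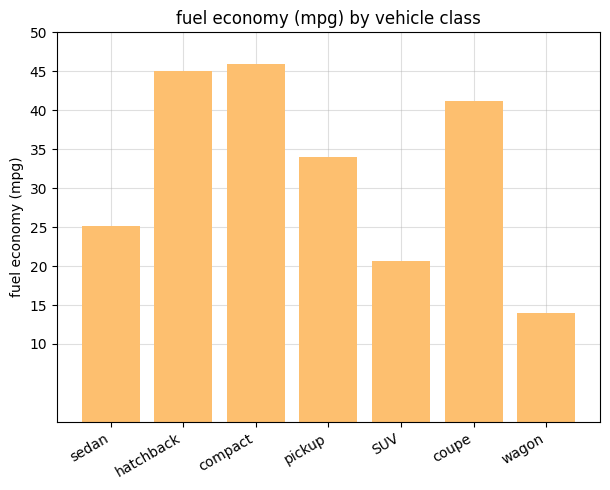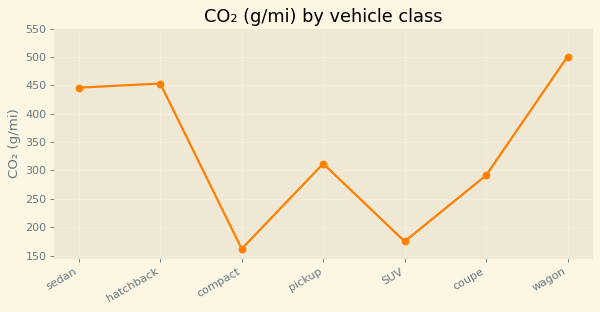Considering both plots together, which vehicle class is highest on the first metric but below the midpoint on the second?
Chart 2 median CO₂ (g/mi) ≈ 300; below-median vehicle classes: compact, SUV, coupe. Among those, compact has the highest fuel economy (mpg) (≈ 45).

compact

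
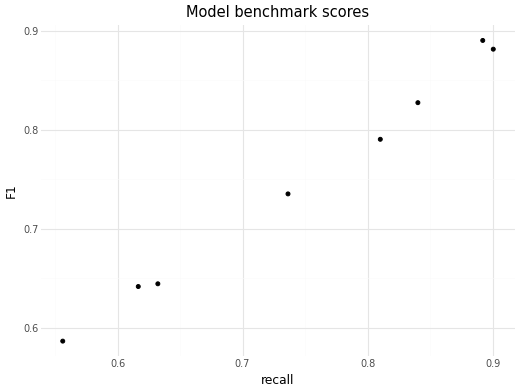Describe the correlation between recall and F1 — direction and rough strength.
positive, strong

Points are positively correlated; strong (|r| ≈ 1.0).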